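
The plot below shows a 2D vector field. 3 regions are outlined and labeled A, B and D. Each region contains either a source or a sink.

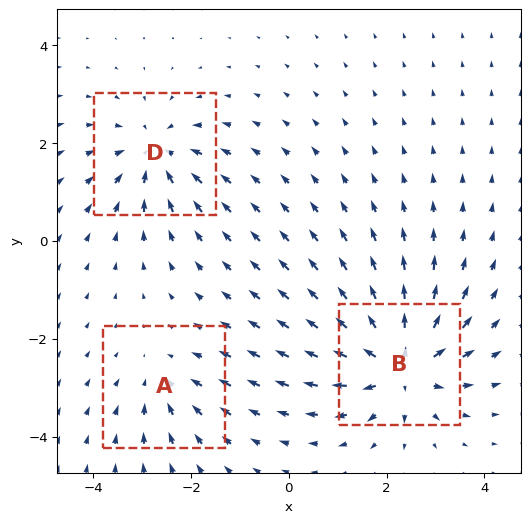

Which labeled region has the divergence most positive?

B

Divergence at each region's feature centre — A: about -2, B: about +5, D: about -4. Region B is most positive.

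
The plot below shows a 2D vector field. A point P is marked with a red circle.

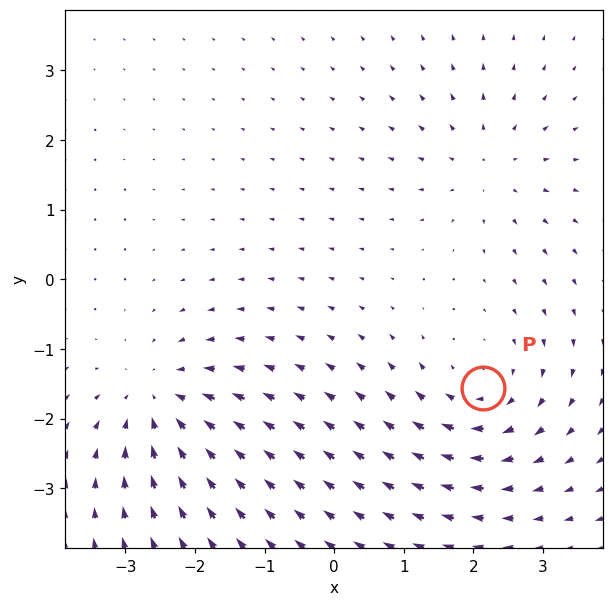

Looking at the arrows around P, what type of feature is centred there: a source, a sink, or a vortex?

vortex

At P (2.1, -1.6) the arrows circulate clockwise. Divergence ≈0, curl about -4 — near-zero divergence with nonzero curl is a vortex.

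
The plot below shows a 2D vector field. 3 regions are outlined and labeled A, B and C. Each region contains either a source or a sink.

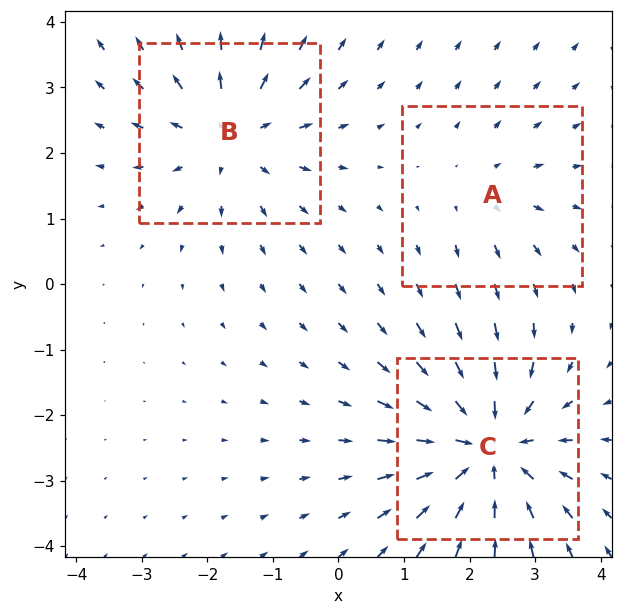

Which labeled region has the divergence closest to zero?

Divergence at each region's feature centre — A: about +2, B: about +3, C: about -4. Region A is closest to zero.

A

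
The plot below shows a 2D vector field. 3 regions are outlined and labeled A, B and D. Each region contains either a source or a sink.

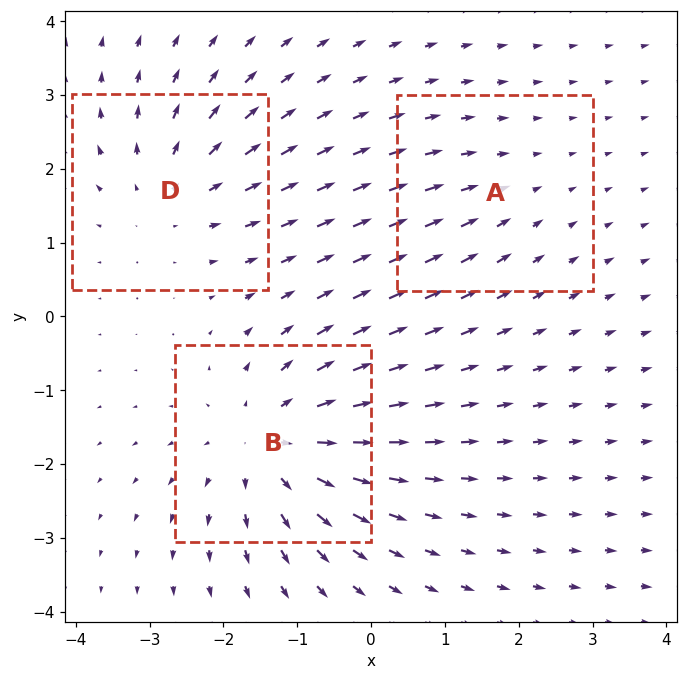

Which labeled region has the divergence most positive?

B

Divergence at each region's feature centre — A: about -2, B: about +4, D: about +3. Region B is most positive.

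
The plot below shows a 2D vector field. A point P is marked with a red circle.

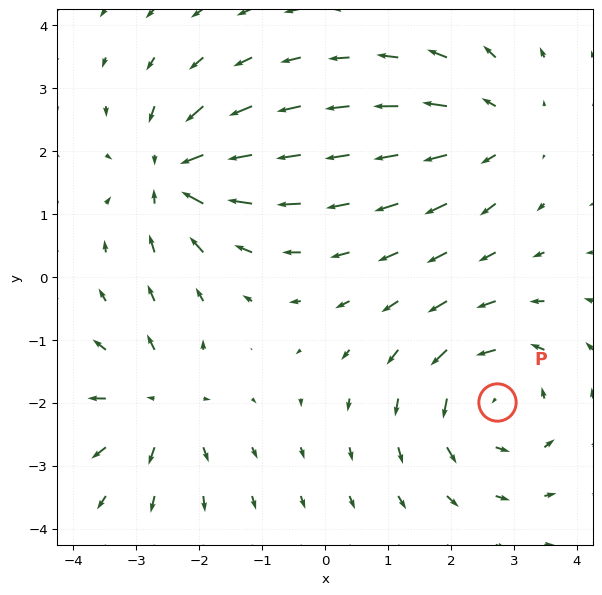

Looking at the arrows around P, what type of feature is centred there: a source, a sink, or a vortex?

vortex

At P (2.7, -2.0) the arrows circulate counterclockwise. Divergence ≈0, curl about +4 — near-zero divergence with nonzero curl is a vortex.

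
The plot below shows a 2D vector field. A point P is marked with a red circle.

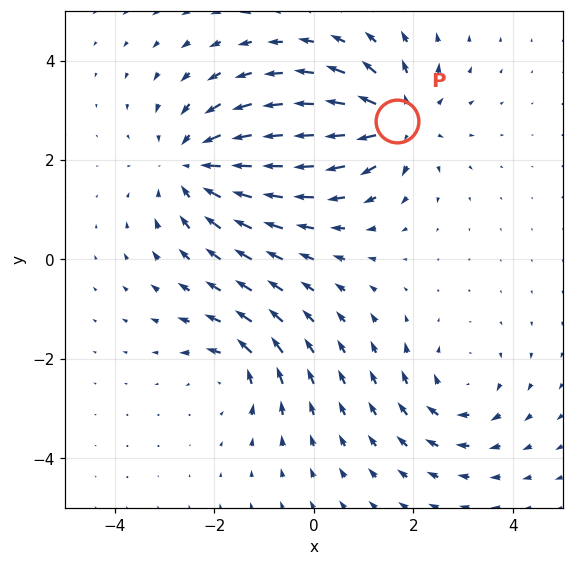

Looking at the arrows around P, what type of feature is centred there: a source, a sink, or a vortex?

At P (1.7, 2.8) the arrows spread outward. Divergence about +5, curl ≈0 — positive divergence with near-zero curl is a source.

source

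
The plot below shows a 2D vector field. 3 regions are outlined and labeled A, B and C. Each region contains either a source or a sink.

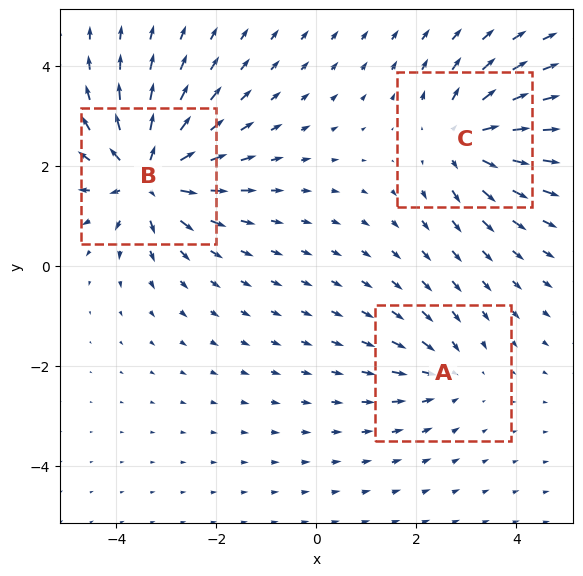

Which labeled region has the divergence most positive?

Divergence at each region's feature centre — A: about -3, B: about +6, C: about +4. Region B is most positive.

B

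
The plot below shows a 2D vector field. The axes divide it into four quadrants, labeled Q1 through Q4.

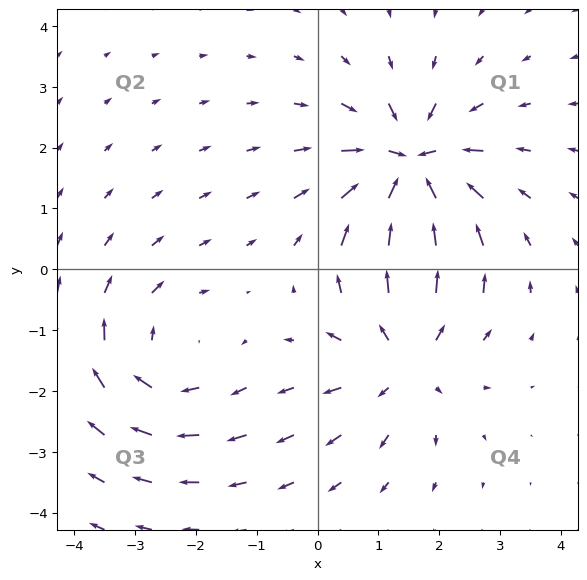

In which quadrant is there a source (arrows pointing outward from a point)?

Q4

The source sits at approximately (1.4, -1.4), which lies in quadrant Q4. The divergence there is about +4, positive as expected for a source.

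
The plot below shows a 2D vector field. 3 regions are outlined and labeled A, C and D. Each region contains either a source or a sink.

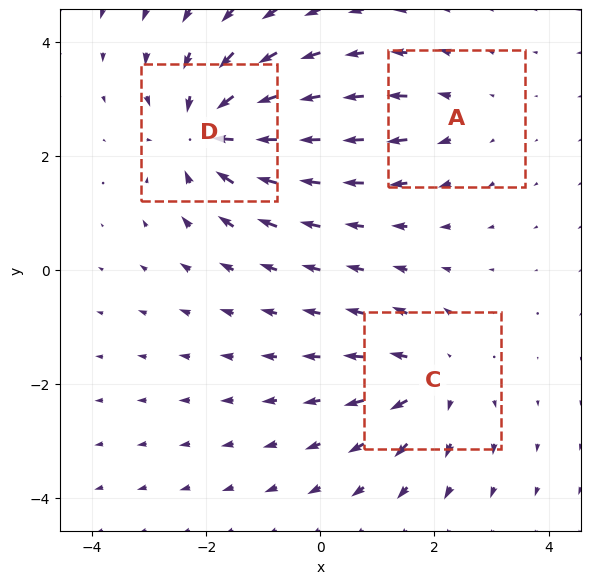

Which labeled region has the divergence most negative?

D

Divergence at each region's feature centre — A: about +2, C: about +4, D: about -5. Region D is most negative.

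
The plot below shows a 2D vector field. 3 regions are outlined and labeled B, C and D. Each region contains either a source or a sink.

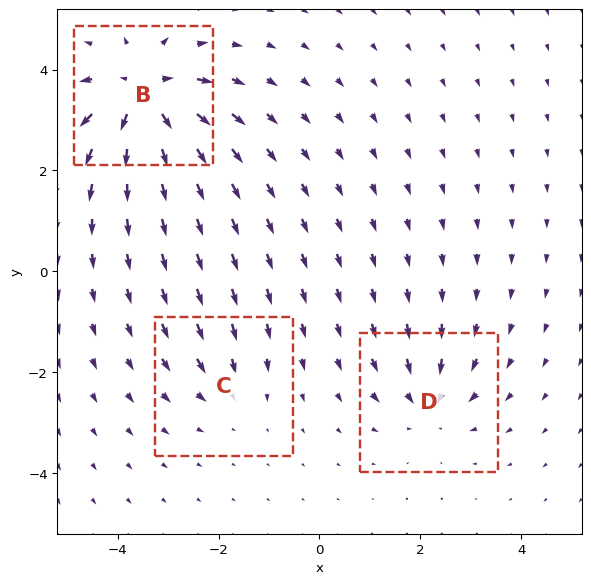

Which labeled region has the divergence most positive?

Divergence at each region's feature centre — B: about +6, C: about -2, D: about -4. Region B is most positive.

B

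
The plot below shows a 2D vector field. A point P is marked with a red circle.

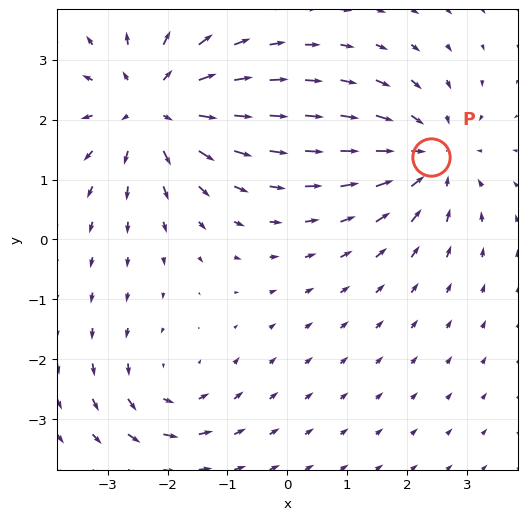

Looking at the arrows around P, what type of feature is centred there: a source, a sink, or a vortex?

sink

At P (2.4, 1.4) the arrows converge inward. Divergence about -4, curl ≈0 — negative divergence with near-zero curl is a sink.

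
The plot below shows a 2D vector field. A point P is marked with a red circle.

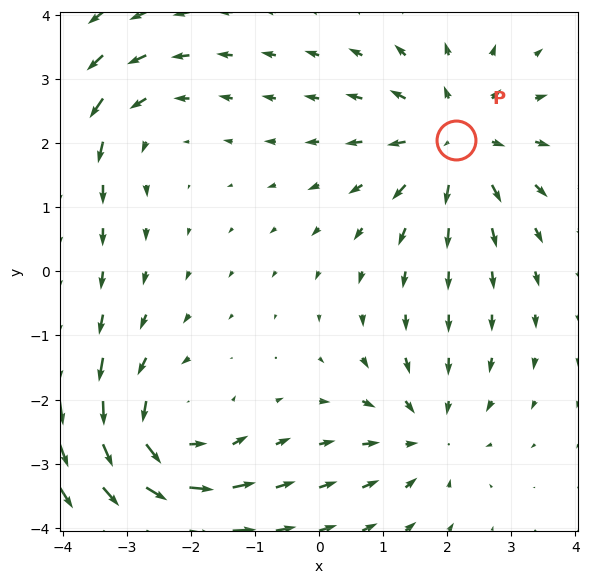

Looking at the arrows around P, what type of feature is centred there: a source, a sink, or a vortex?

At P (2.1, 2.1) the arrows spread outward. Divergence about +4, curl ≈0 — positive divergence with near-zero curl is a source.

source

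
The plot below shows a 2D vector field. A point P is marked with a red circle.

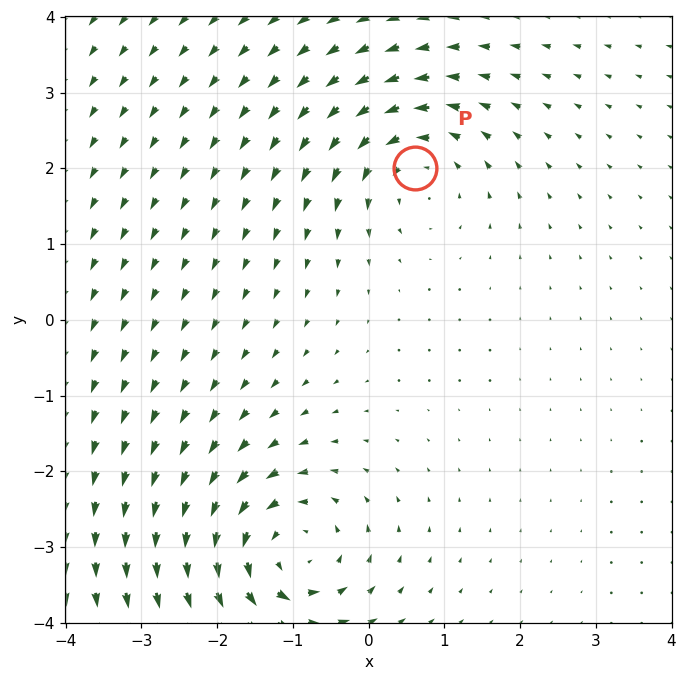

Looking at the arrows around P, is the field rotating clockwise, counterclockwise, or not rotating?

counterclockwise

Near P at (0.6, 2.0) the arrows circulate counterclockwise. The curl (z-component) there is about +4; positive curl means counterclockwise rotation.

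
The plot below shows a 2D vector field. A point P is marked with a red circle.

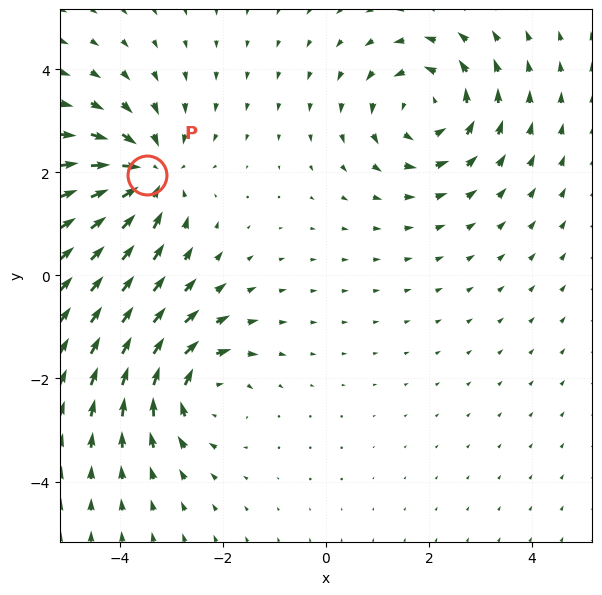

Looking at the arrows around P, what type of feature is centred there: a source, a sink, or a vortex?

sink

At P (-3.5, 1.9) the arrows converge inward. Divergence about -4, curl ≈0 — negative divergence with near-zero curl is a sink.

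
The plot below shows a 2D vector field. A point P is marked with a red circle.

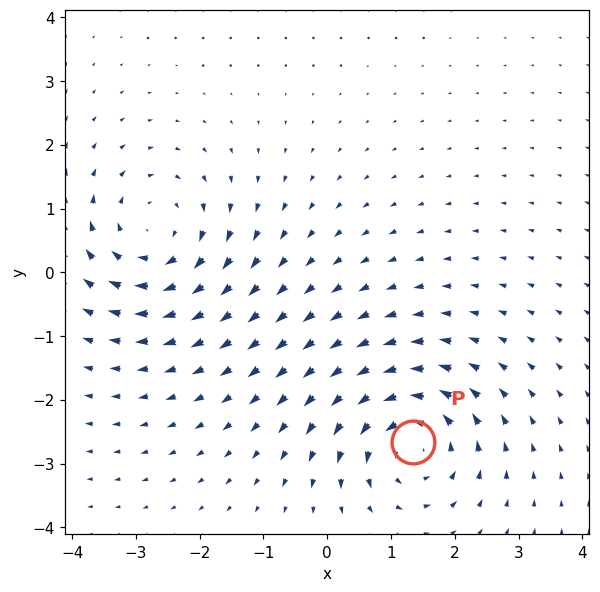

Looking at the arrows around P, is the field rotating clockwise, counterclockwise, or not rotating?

Near P at (1.4, -2.7) the arrows circulate counterclockwise. The curl (z-component) there is about +5; positive curl means counterclockwise rotation.

counterclockwise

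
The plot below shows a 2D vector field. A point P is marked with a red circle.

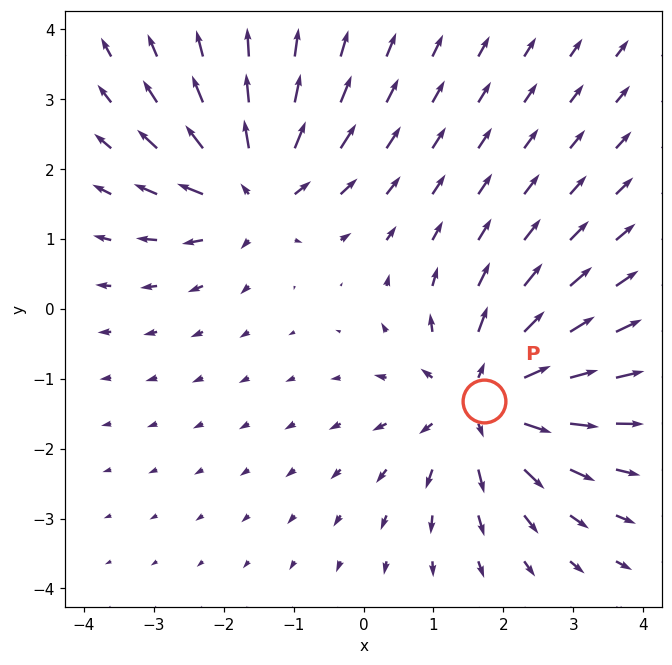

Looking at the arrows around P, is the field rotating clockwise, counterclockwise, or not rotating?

Near P at (1.7, -1.3) the arrows show no circulation. The curl there is ≈0.

not rotating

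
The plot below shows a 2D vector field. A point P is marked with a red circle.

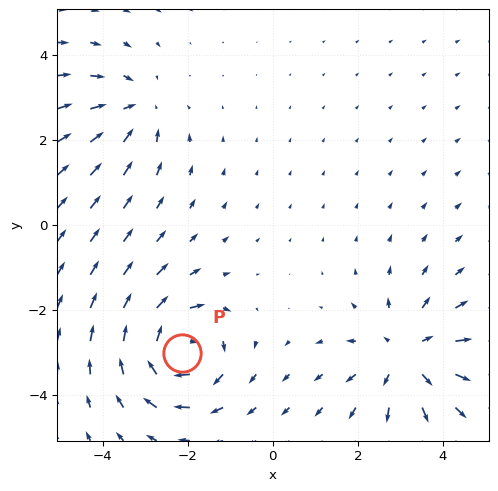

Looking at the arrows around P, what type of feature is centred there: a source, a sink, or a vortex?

At P (-2.1, -3.0) the arrows circulate clockwise. Divergence ≈0, curl about -6 — near-zero divergence with nonzero curl is a vortex.

vortex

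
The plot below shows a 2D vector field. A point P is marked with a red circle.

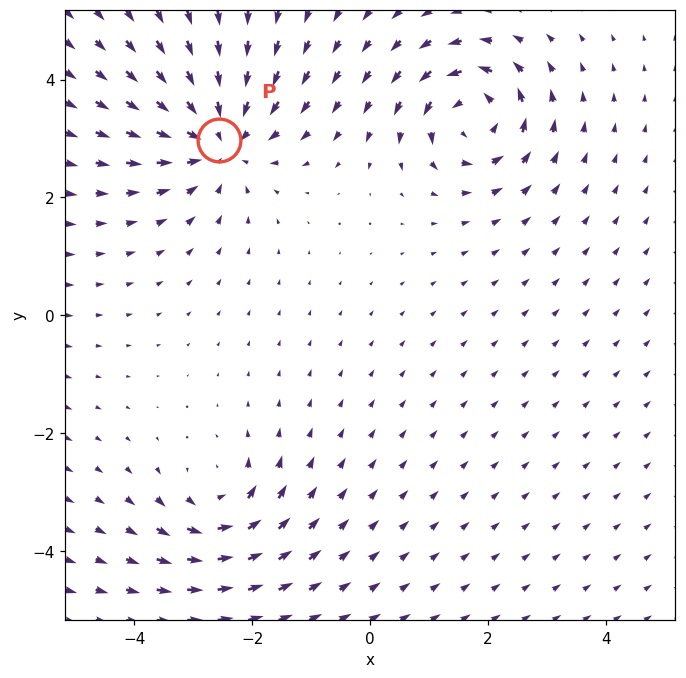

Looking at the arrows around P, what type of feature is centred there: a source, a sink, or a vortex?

sink

At P (-2.6, 3.0) the arrows converge inward. Divergence about -5, curl ≈0 — negative divergence with near-zero curl is a sink.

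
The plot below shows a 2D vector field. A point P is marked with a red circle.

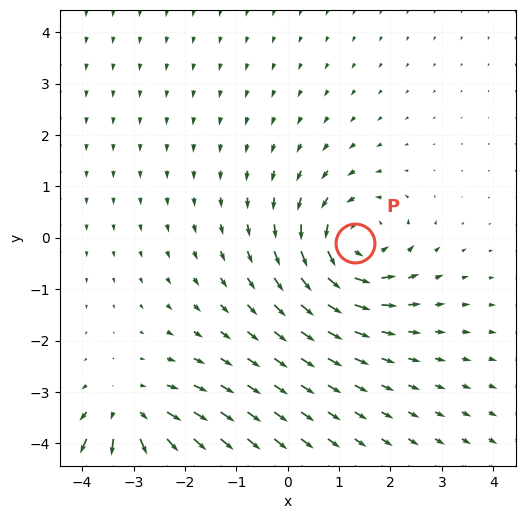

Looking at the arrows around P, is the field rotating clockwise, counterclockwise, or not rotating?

counterclockwise

Near P at (1.3, -0.1) the arrows circulate counterclockwise. The curl (z-component) there is about +4; positive curl means counterclockwise rotation.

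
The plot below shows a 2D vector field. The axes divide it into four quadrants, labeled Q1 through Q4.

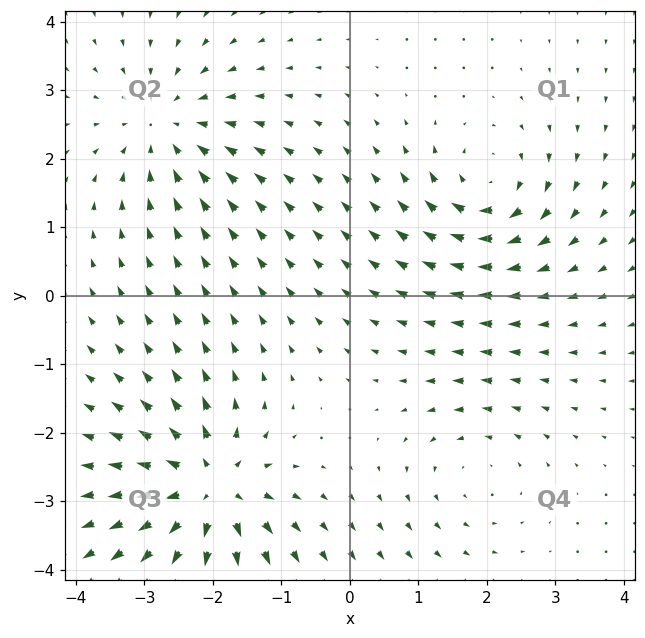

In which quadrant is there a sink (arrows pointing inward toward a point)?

The sink sits at approximately (-2.7, 2.5), which lies in quadrant Q2. The divergence there is about -4, negative as expected for a sink.

Q2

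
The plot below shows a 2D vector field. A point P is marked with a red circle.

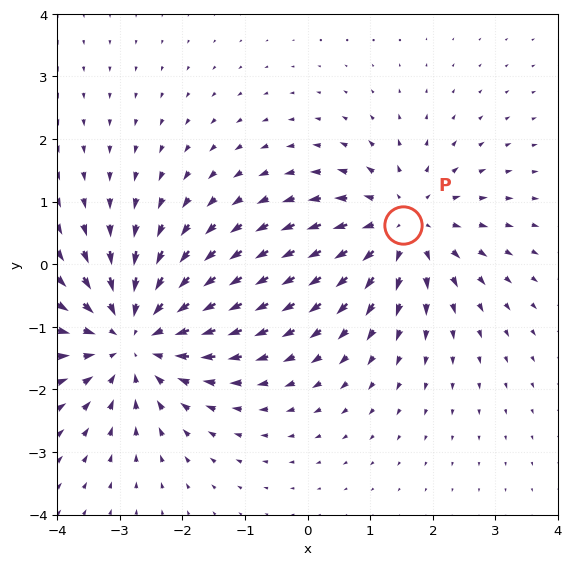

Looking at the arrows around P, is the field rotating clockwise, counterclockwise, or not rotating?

not rotating

Near P at (1.5, 0.6) the arrows show no circulation. The curl there is ≈0.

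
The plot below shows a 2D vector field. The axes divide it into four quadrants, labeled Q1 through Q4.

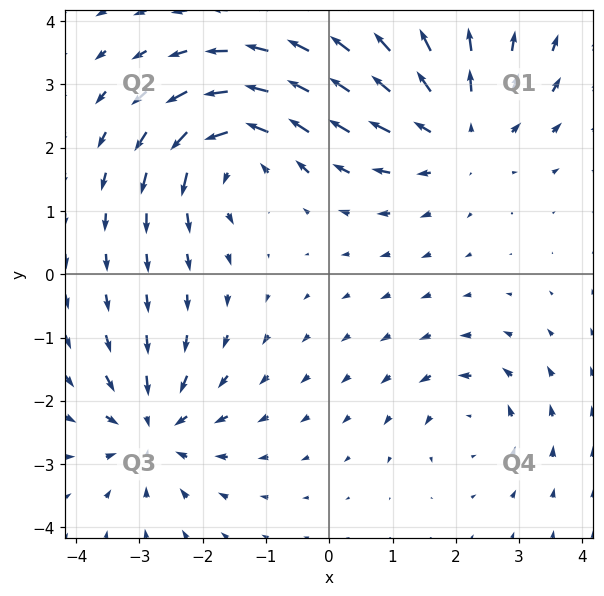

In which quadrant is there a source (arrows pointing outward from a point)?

The source sits at approximately (2.0, 2.2), which lies in quadrant Q1. The divergence there is about +4, positive as expected for a source.

Q1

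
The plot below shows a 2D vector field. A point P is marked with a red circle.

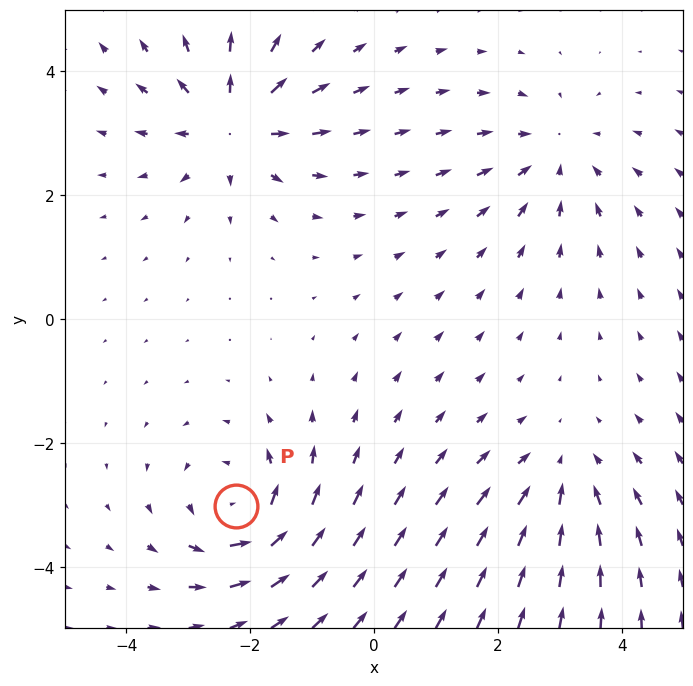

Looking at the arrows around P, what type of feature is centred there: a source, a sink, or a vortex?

vortex

At P (-2.2, -3.0) the arrows circulate counterclockwise. Divergence ≈0, curl about +5 — near-zero divergence with nonzero curl is a vortex.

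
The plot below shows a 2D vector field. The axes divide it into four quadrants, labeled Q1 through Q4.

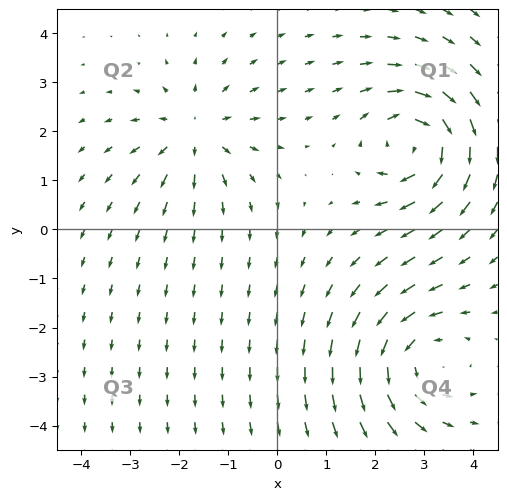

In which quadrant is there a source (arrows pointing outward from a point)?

Q2

The source sits at approximately (-1.7, 2.0), which lies in quadrant Q2. The divergence there is about +3, positive as expected for a source.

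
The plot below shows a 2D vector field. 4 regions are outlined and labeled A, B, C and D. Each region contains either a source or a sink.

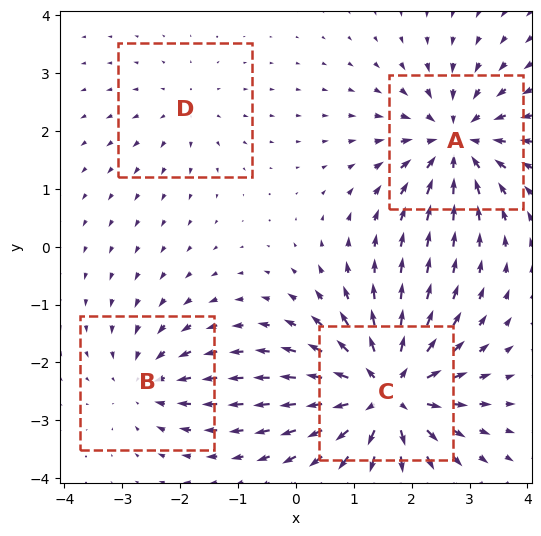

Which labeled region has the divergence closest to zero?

Divergence at each region's feature centre — A: about -6, B: about -3, C: about +8, D: about +2. Region D is closest to zero.

D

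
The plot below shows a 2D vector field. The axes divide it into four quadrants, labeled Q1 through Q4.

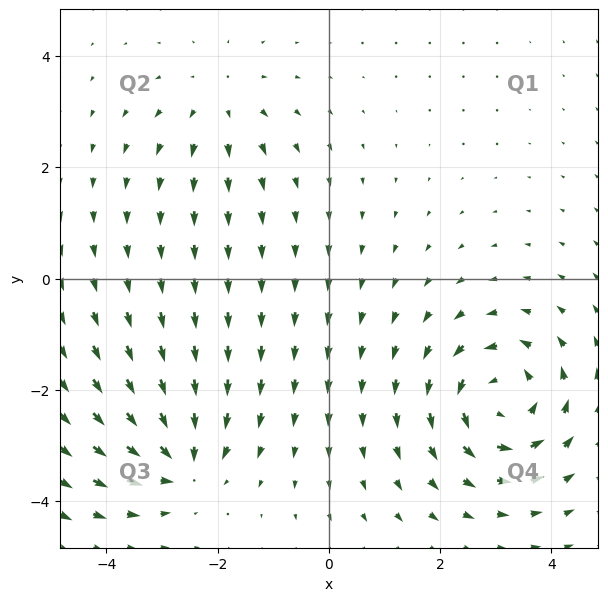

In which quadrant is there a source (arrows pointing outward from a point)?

Q2

The source sits at approximately (-2.0, 3.2), which lies in quadrant Q2. The divergence there is about +2, positive as expected for a source.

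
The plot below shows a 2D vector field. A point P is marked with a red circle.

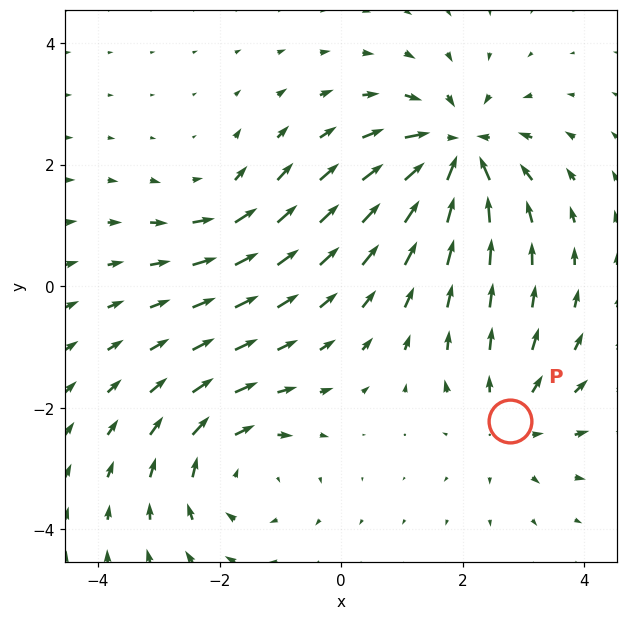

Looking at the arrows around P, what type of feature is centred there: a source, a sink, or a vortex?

source

At P (2.8, -2.2) the arrows spread outward. Divergence about +3, curl ≈0 — positive divergence with near-zero curl is a source.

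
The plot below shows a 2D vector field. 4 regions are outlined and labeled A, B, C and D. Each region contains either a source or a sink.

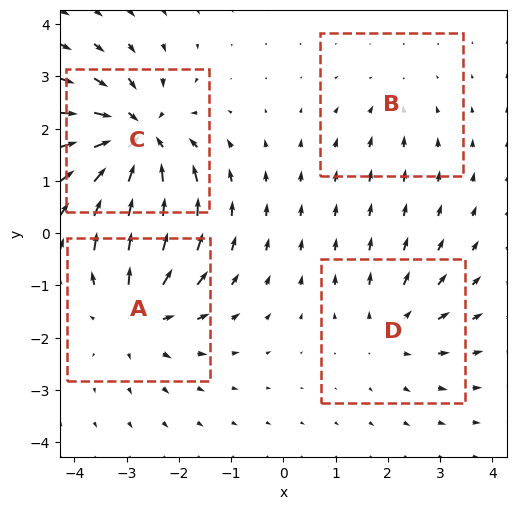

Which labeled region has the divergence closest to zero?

B

Divergence at each region's feature centre — A: about +5, B: about -2, C: about -8, D: about +4. Region B is closest to zero.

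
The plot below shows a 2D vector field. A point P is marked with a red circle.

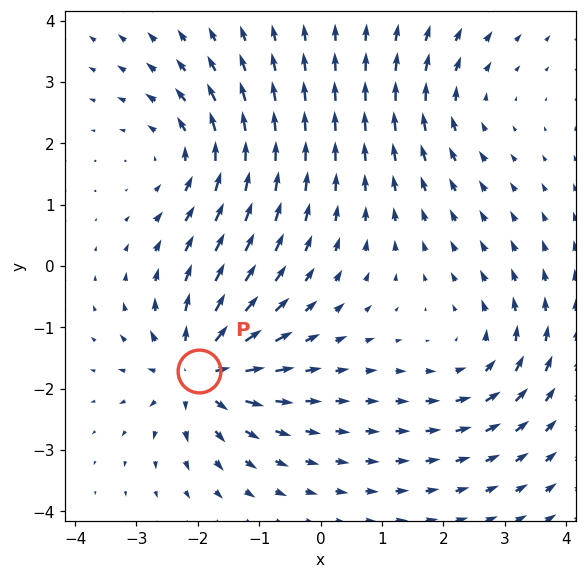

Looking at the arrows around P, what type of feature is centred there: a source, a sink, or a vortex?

At P (-2.0, -1.7) the arrows spread outward. Divergence about +7, curl ≈0 — positive divergence with near-zero curl is a source.

source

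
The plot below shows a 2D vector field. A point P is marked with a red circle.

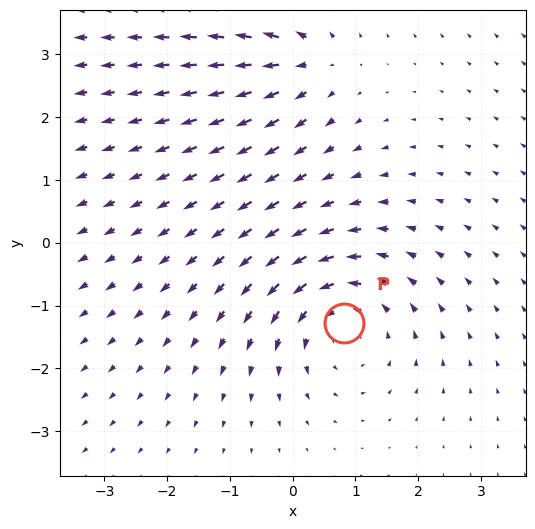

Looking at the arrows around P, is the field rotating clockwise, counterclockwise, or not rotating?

counterclockwise

Near P at (0.8, -1.3) the arrows circulate counterclockwise. The curl (z-component) there is about +4; positive curl means counterclockwise rotation.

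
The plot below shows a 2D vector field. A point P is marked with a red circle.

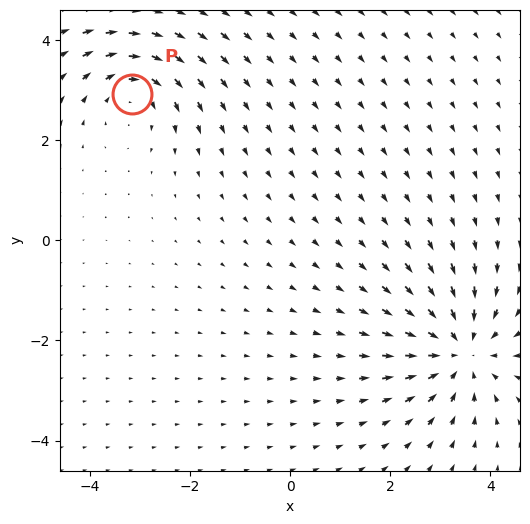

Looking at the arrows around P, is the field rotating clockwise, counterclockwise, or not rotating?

Near P at (-3.2, 2.9) the arrows circulate clockwise. The curl (z-component) there is about -4; negative curl means clockwise rotation.

clockwise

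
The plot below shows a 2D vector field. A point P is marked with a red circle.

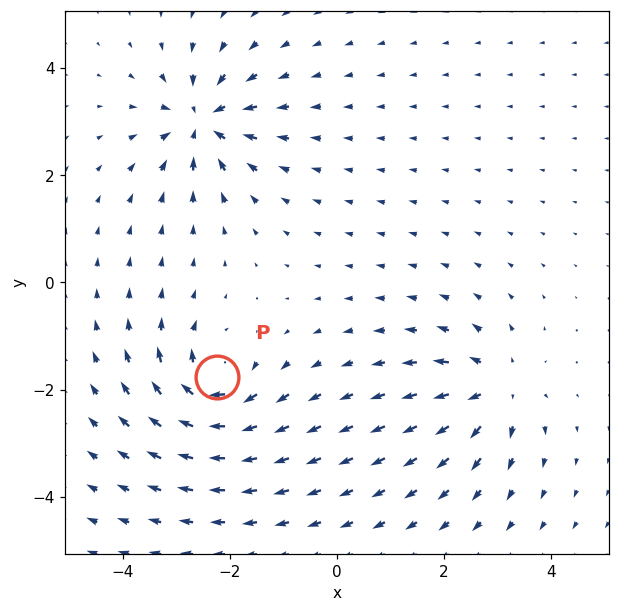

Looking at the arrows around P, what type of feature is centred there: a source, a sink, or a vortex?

At P (-2.2, -1.8) the arrows circulate clockwise. Divergence ≈0, curl about -5 — near-zero divergence with nonzero curl is a vortex.

vortex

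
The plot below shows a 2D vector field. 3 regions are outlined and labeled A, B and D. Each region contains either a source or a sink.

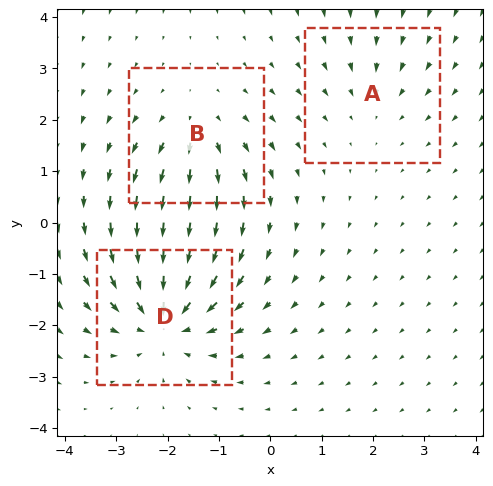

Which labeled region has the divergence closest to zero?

A

Divergence at each region's feature centre — A: about -2, B: about +3, D: about -5. Region A is closest to zero.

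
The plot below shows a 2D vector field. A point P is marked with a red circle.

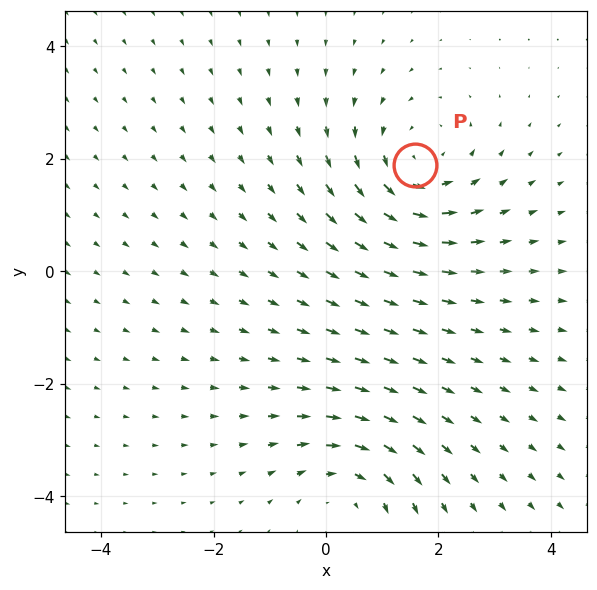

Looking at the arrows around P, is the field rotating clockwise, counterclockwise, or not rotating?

Near P at (1.6, 1.9) the arrows circulate counterclockwise. The curl (z-component) there is about +4; positive curl means counterclockwise rotation.

counterclockwise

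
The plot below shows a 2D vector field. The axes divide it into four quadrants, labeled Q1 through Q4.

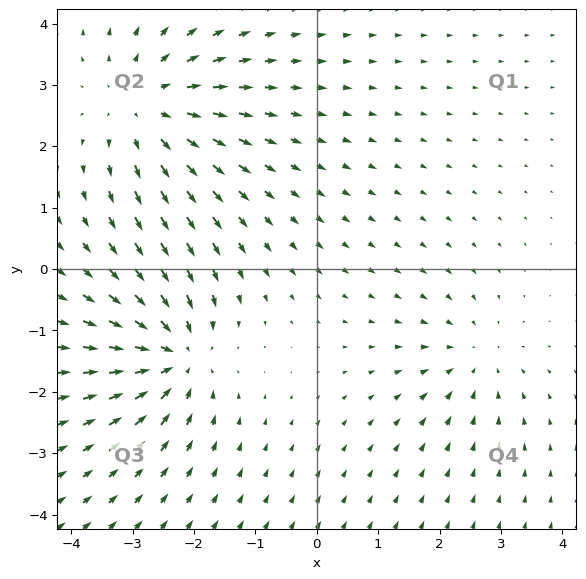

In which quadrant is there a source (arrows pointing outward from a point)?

Q2

The source sits at approximately (-2.8, 2.6), which lies in quadrant Q2. The divergence there is about +4, positive as expected for a source.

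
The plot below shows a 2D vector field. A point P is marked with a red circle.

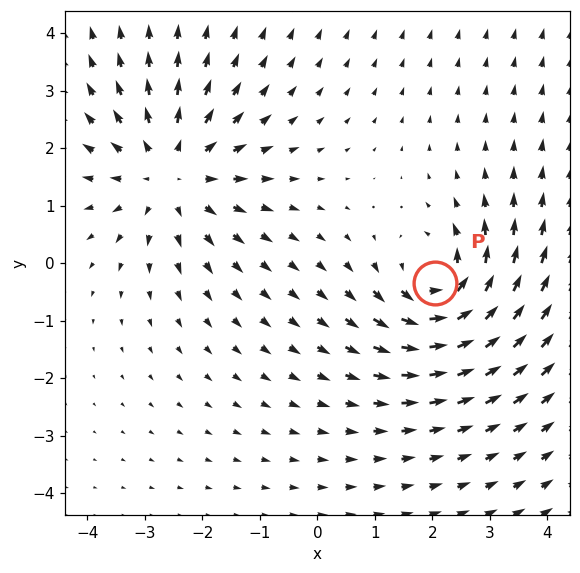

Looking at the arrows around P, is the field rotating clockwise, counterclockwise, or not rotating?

Near P at (2.0, -0.4) the arrows circulate counterclockwise. The curl (z-component) there is about +4; positive curl means counterclockwise rotation.

counterclockwise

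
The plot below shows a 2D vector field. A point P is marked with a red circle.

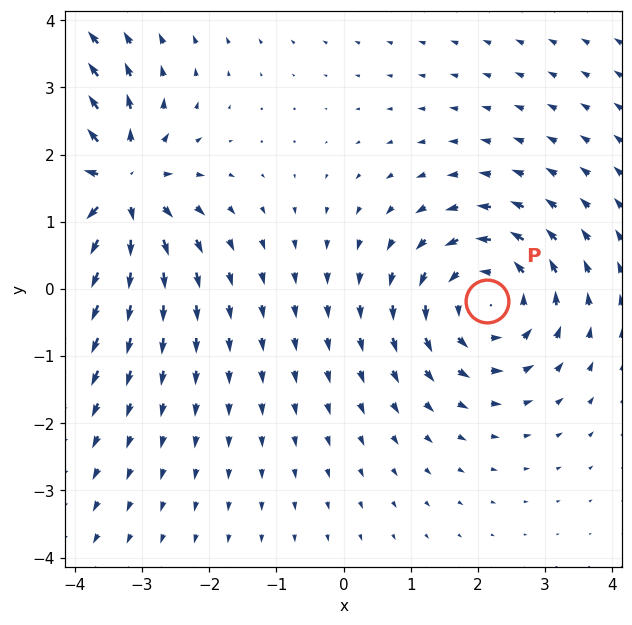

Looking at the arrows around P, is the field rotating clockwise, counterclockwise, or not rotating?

counterclockwise

Near P at (2.1, -0.2) the arrows circulate counterclockwise. The curl (z-component) there is about +3; positive curl means counterclockwise rotation.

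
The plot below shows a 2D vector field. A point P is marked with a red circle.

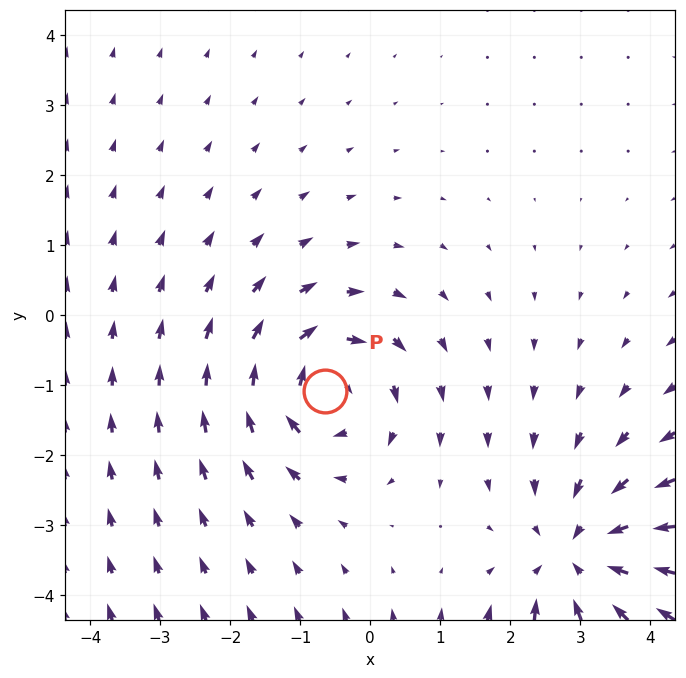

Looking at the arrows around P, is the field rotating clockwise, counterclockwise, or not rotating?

Near P at (-0.6, -1.1) the arrows circulate clockwise. The curl (z-component) there is about -5; negative curl means clockwise rotation.

clockwise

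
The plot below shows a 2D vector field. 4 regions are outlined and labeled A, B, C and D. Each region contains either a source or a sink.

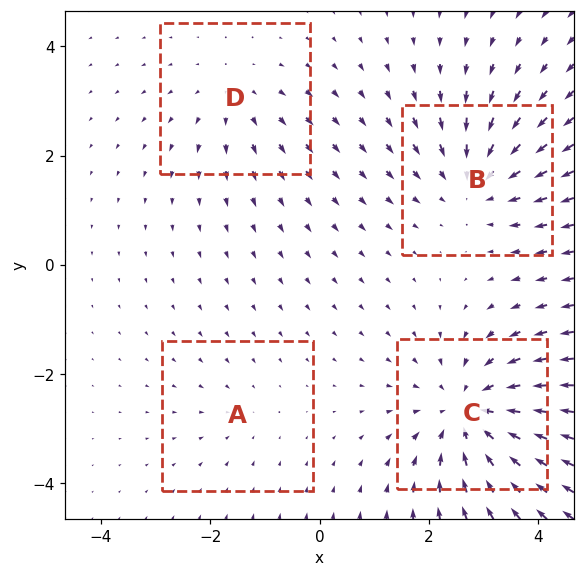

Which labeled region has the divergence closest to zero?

Divergence at each region's feature centre — A: about -2, B: about -5, C: about -6, D: about +3. Region A is closest to zero.

A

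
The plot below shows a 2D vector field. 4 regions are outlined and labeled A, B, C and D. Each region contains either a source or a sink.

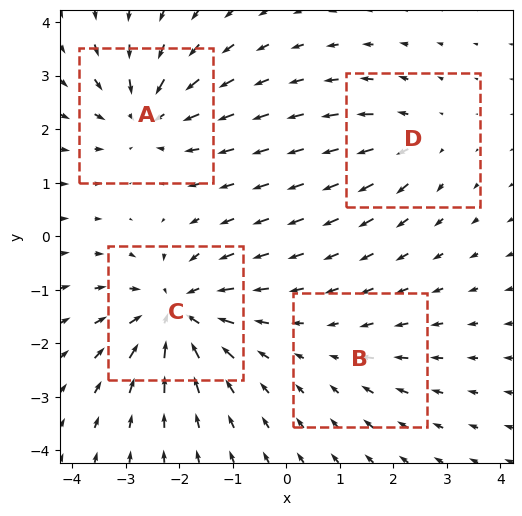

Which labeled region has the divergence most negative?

C

Divergence at each region's feature centre — A: about -5, B: about -2, C: about -7, D: about +3. Region C is most negative.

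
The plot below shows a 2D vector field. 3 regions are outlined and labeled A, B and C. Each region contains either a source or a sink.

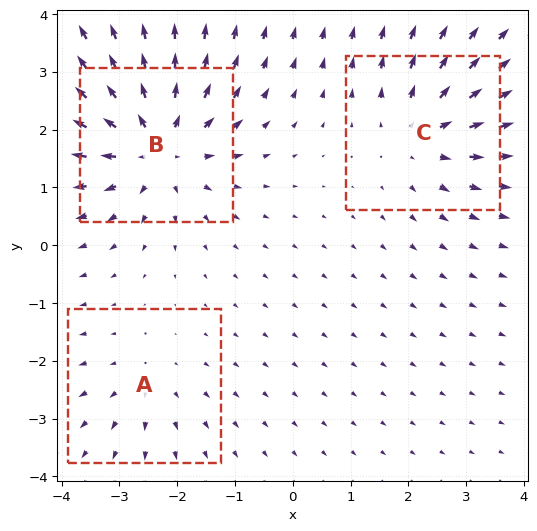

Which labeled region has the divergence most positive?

Divergence at each region's feature centre — A: about +2, B: about +5, C: about +3. Region B is most positive.

B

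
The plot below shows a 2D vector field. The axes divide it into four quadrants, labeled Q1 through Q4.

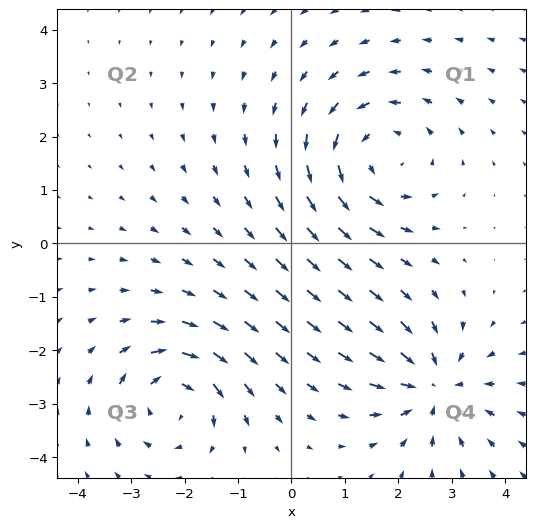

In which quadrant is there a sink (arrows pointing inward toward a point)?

Q4

The sink sits at approximately (2.7, -2.7), which lies in quadrant Q4. The divergence there is about -4, negative as expected for a sink.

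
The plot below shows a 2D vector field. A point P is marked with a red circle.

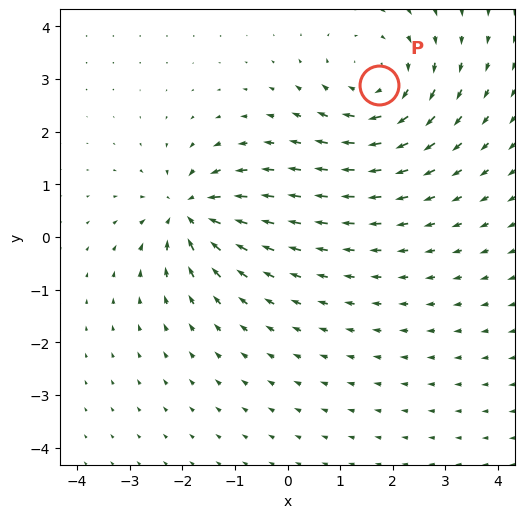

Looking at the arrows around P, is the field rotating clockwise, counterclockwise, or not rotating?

clockwise

Near P at (1.7, 2.9) the arrows circulate clockwise. The curl (z-component) there is about -4; negative curl means clockwise rotation.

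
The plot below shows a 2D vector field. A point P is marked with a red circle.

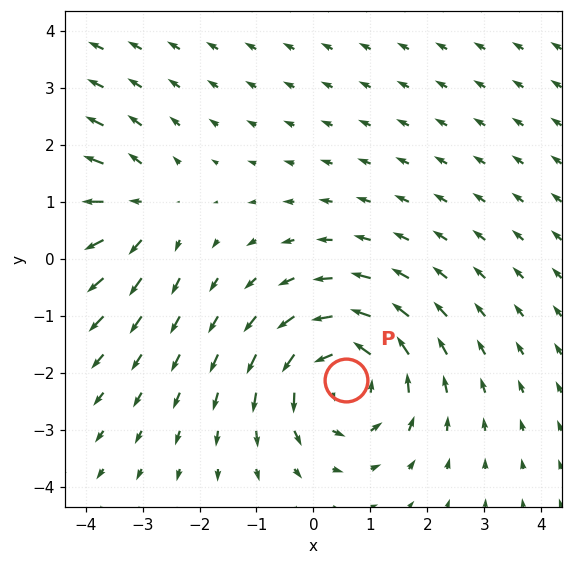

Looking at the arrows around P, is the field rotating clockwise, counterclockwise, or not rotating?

counterclockwise

Near P at (0.6, -2.1) the arrows circulate counterclockwise. The curl (z-component) there is about +4; positive curl means counterclockwise rotation.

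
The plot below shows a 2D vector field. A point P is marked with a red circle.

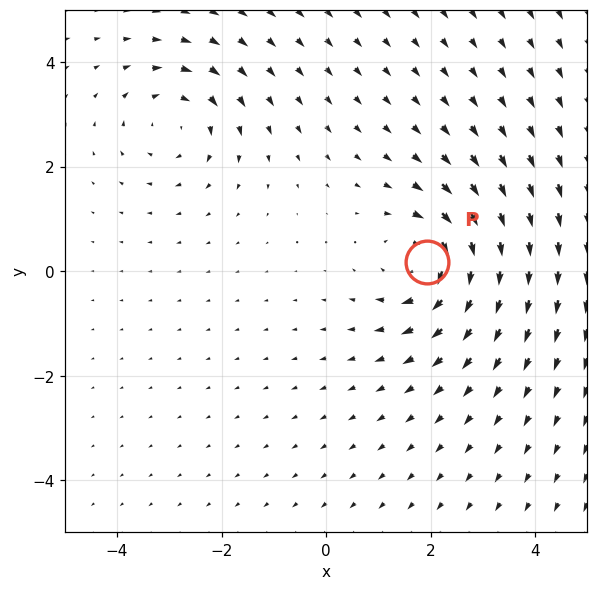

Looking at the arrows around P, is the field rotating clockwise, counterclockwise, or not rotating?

Near P at (1.9, 0.2) the arrows circulate clockwise. The curl (z-component) there is about -5; negative curl means clockwise rotation.

clockwise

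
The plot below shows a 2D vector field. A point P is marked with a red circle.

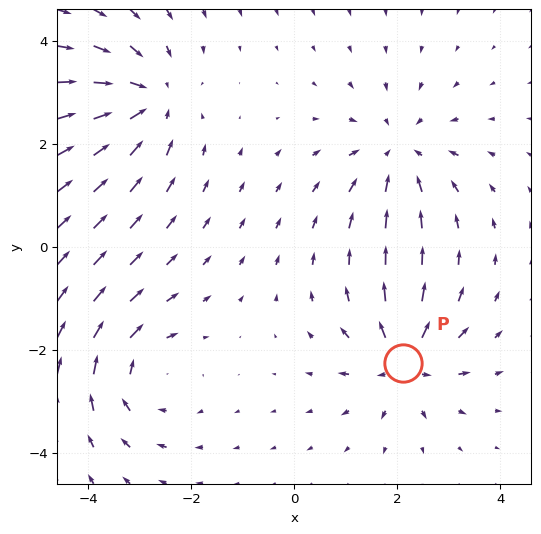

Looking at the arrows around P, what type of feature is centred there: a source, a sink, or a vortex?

At P (2.1, -2.3) the arrows spread outward. Divergence about +6, curl ≈0 — positive divergence with near-zero curl is a source.

source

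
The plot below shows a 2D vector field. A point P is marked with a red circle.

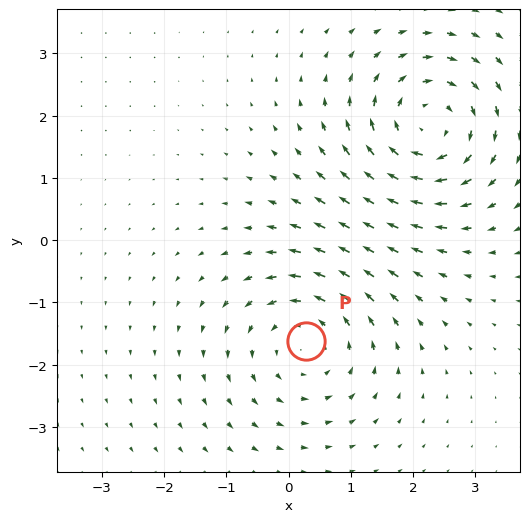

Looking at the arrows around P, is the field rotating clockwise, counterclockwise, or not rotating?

Near P at (0.3, -1.6) the arrows circulate counterclockwise. The curl (z-component) there is about +4; positive curl means counterclockwise rotation.

counterclockwise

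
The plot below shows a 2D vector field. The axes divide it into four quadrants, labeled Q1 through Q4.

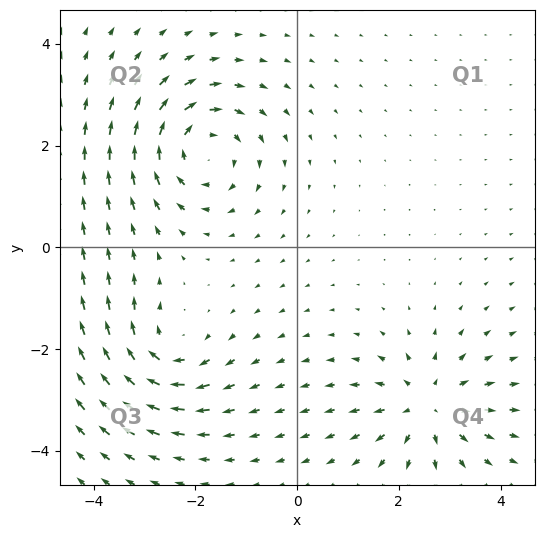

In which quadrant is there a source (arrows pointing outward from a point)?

The source sits at approximately (2.6, -3.1), which lies in quadrant Q4. The divergence there is about +5, positive as expected for a source.

Q4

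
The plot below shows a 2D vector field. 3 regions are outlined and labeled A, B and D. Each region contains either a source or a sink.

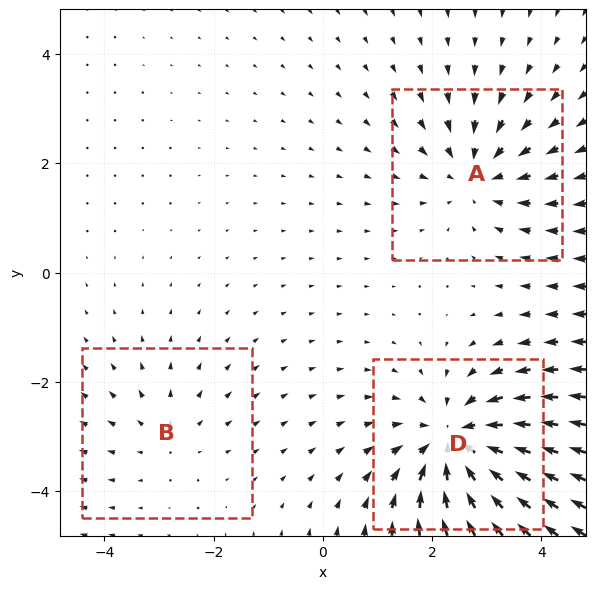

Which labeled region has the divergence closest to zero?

Divergence at each region's feature centre — A: about -3, B: about +2, D: about -5. Region B is closest to zero.

B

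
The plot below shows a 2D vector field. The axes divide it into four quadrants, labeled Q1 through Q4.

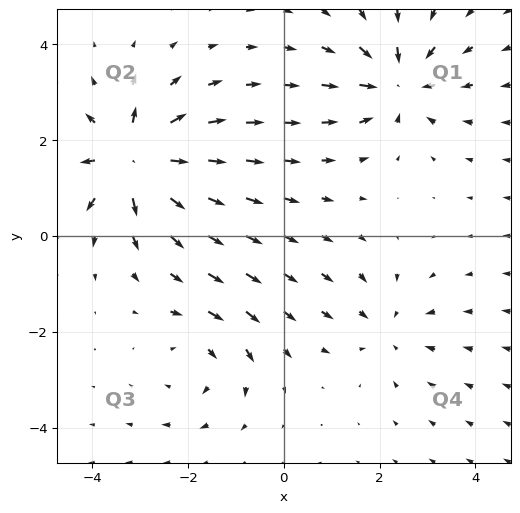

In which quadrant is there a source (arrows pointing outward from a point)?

The source sits at approximately (-3.1, 1.6), which lies in quadrant Q2. The divergence there is about +6, positive as expected for a source.

Q2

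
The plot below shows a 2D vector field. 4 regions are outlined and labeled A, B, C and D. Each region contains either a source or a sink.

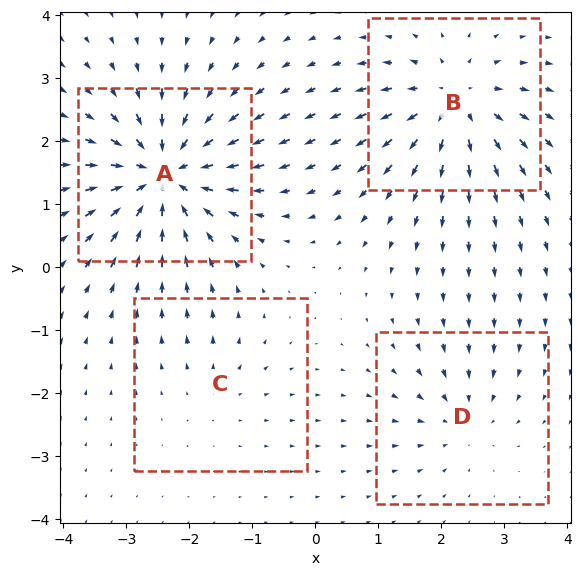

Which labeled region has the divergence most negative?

Divergence at each region's feature centre — A: about -8, B: about +6, C: about +2, D: about -4. Region A is most negative.

A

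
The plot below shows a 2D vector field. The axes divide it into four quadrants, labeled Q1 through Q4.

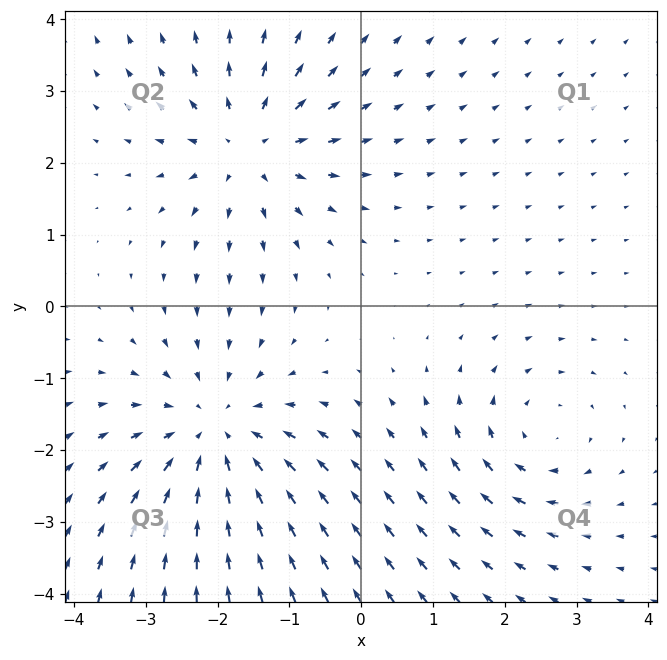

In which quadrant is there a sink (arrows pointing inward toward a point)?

Q3

The sink sits at approximately (-2.0, -1.8), which lies in quadrant Q3. The divergence there is about -4, negative as expected for a sink.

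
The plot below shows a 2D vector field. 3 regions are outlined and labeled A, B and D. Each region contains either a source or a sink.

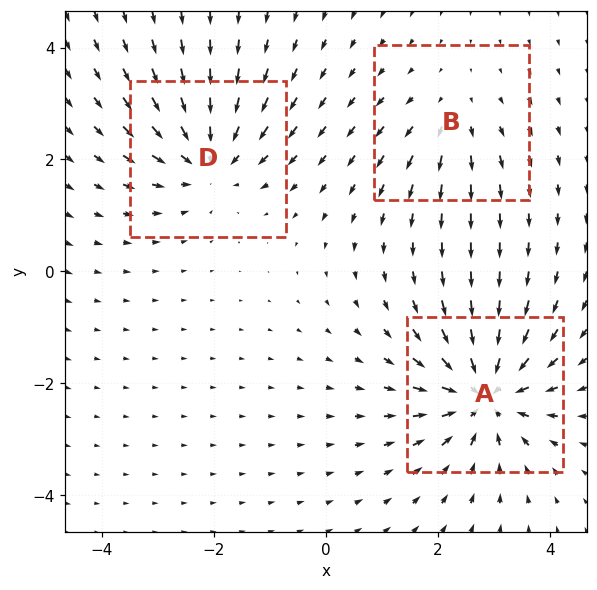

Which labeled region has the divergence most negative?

Divergence at each region's feature centre — A: about -5, B: about +2, D: about -4. Region A is most negative.

A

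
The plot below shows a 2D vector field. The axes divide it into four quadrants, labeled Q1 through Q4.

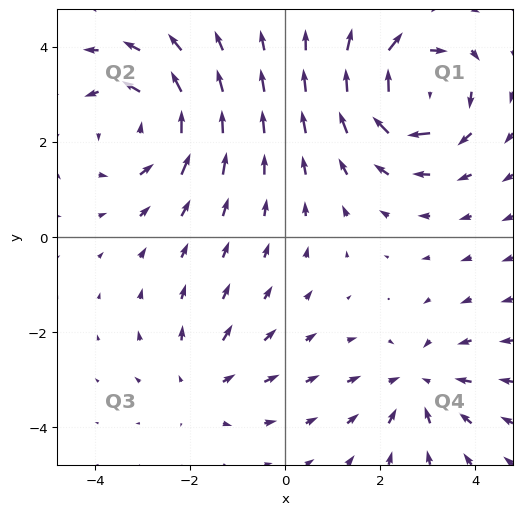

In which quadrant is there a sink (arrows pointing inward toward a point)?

Q4

The sink sits at approximately (2.8, -3.1), which lies in quadrant Q4. The divergence there is about -3, negative as expected for a sink.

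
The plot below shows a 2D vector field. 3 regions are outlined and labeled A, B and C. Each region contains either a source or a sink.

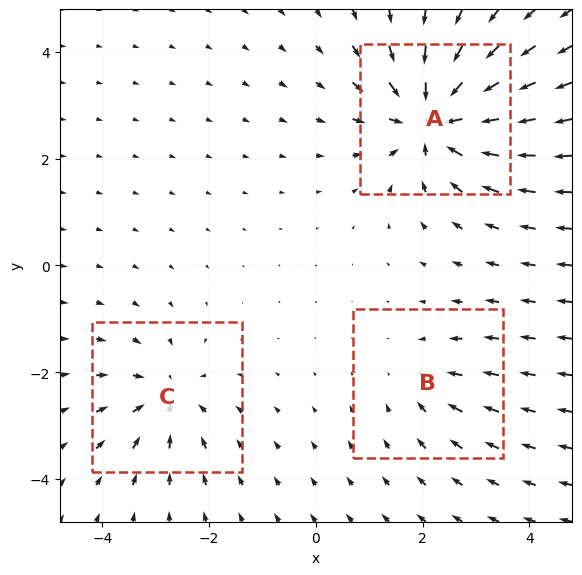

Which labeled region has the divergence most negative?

Divergence at each region's feature centre — A: about -6, B: about -2, C: about -3. Region A is most negative.

A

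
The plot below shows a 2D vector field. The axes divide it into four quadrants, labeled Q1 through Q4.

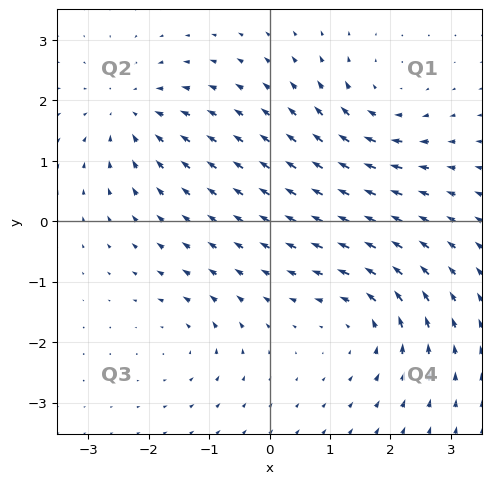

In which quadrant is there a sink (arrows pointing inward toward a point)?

The sink sits at approximately (-2.3, 1.8), which lies in quadrant Q2. The divergence there is about -5, negative as expected for a sink.

Q2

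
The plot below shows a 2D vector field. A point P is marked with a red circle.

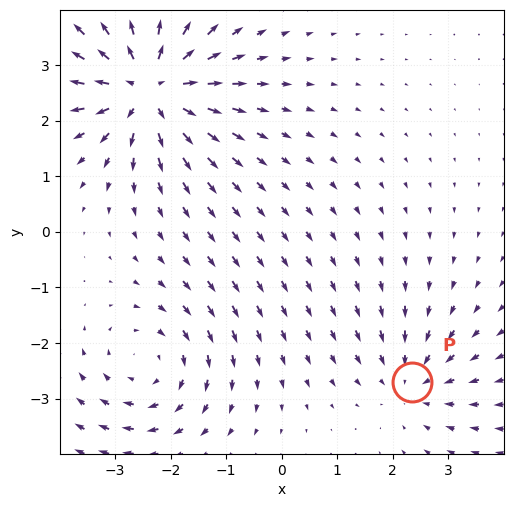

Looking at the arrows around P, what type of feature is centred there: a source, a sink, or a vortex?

At P (2.3, -2.7) the arrows converge inward. Divergence about -3, curl ≈0 — negative divergence with near-zero curl is a sink.

sink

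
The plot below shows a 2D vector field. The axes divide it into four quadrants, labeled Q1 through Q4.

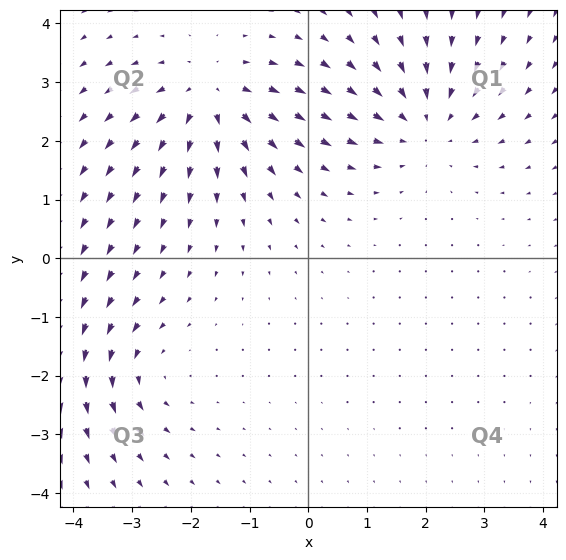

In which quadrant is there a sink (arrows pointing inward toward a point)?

The sink sits at approximately (2.0, 2.3), which lies in quadrant Q1. The divergence there is about -3, negative as expected for a sink.

Q1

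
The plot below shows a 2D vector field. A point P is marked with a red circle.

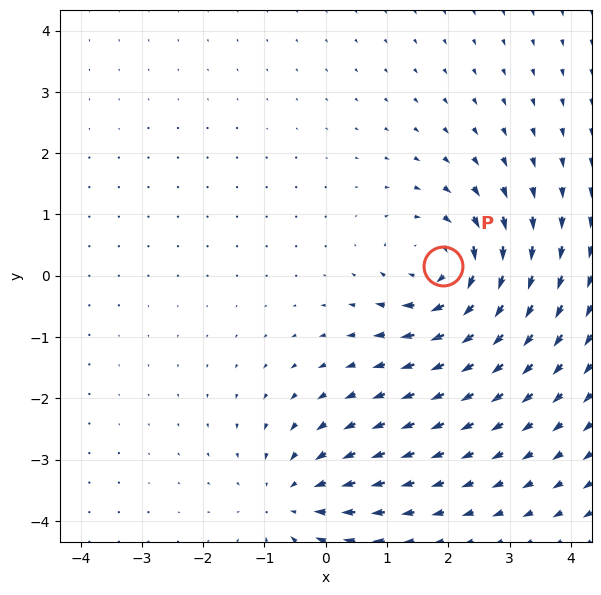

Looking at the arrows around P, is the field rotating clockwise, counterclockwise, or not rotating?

clockwise

Near P at (1.9, 0.2) the arrows circulate clockwise. The curl (z-component) there is about -4; negative curl means clockwise rotation.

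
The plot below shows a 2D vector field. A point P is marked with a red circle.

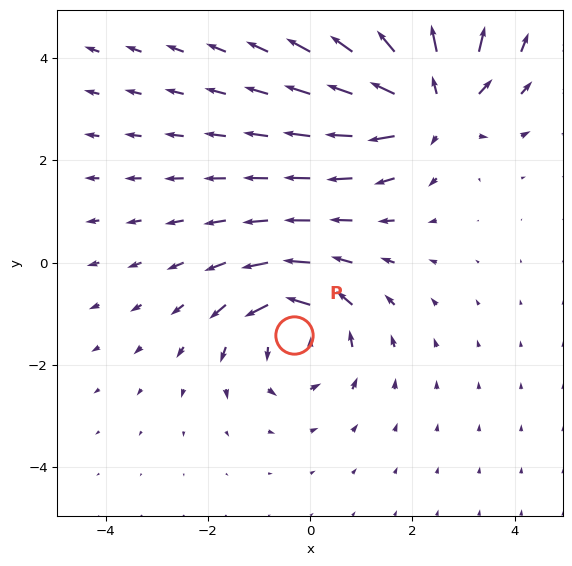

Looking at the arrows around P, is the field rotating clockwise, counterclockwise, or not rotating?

counterclockwise

Near P at (-0.3, -1.4) the arrows circulate counterclockwise. The curl (z-component) there is about +4; positive curl means counterclockwise rotation.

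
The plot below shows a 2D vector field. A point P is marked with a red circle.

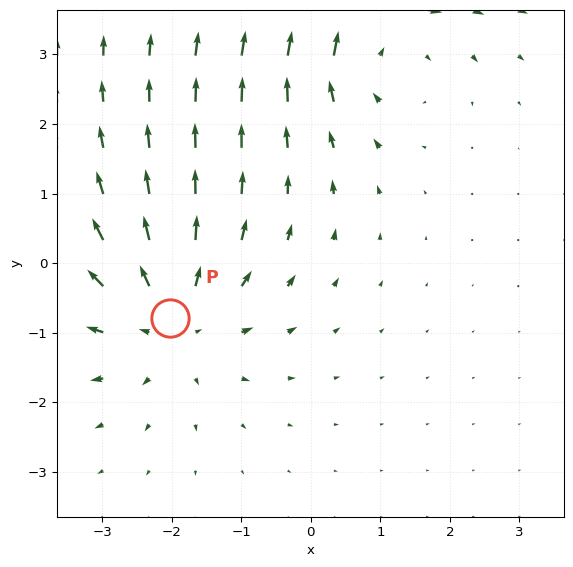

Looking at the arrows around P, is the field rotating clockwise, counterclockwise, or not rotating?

not rotating

Near P at (-2.0, -0.8) the arrows show no circulation. The curl there is ≈0.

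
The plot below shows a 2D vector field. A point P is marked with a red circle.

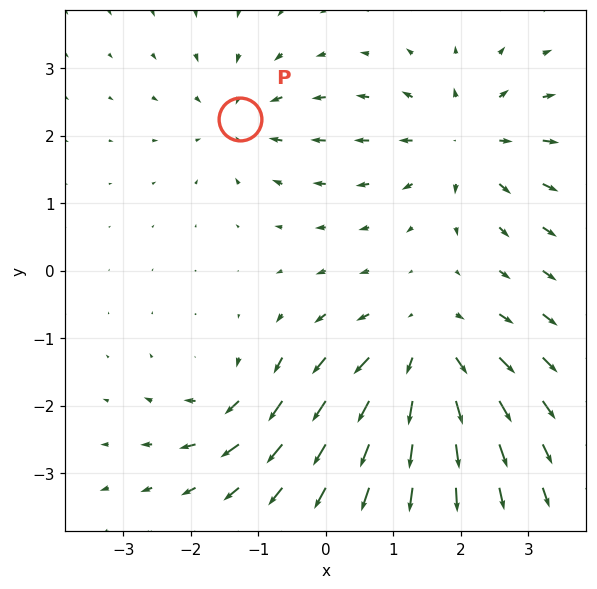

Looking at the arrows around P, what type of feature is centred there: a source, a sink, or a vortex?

At P (-1.3, 2.2) the arrows converge inward. Divergence about -4, curl ≈0 — negative divergence with near-zero curl is a sink.

sink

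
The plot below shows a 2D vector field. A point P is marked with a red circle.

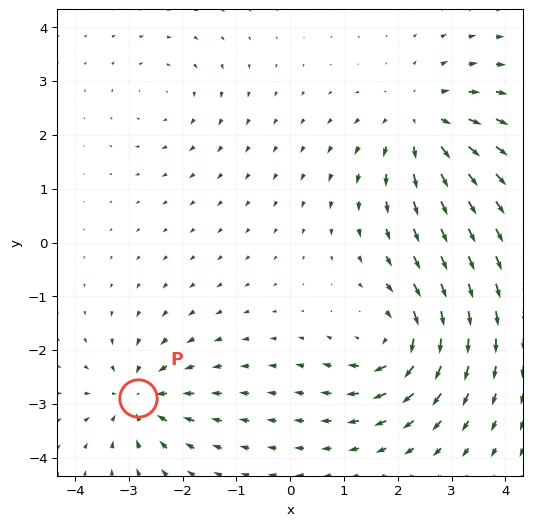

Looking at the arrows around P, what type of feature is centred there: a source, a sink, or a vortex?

At P (-2.8, -2.9) the arrows converge inward. Divergence about -5, curl ≈0 — negative divergence with near-zero curl is a sink.

sink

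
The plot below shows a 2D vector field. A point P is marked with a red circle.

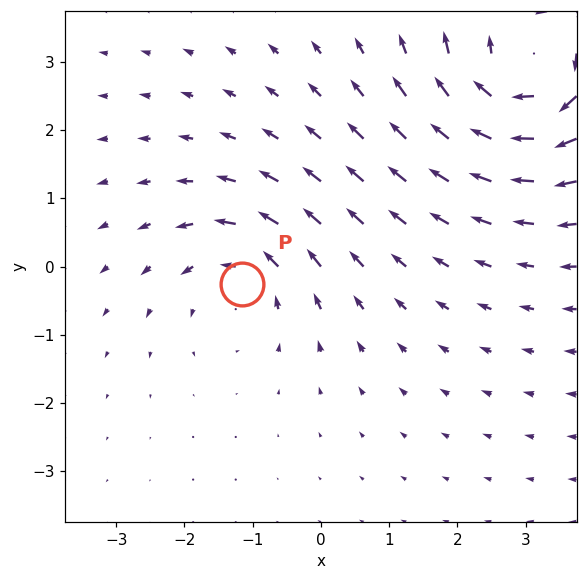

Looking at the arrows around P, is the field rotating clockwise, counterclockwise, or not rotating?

counterclockwise

Near P at (-1.2, -0.3) the arrows circulate counterclockwise. The curl (z-component) there is about +3; positive curl means counterclockwise rotation.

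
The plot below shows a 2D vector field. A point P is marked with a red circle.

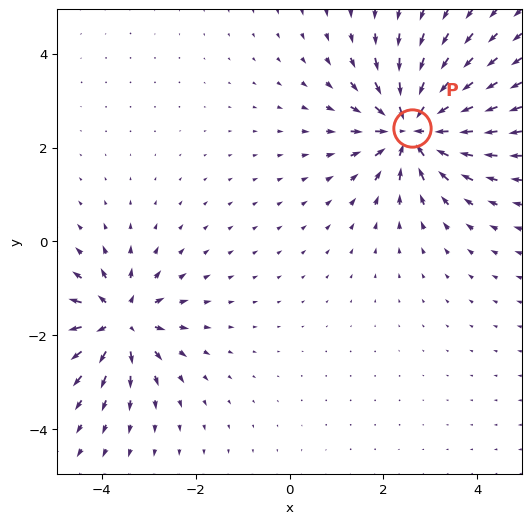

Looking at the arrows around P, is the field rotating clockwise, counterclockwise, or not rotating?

Near P at (2.6, 2.4) the arrows show no circulation. The curl there is ≈0.

not rotating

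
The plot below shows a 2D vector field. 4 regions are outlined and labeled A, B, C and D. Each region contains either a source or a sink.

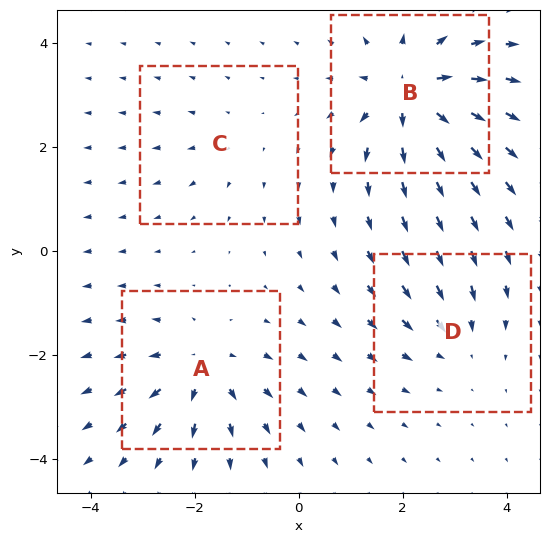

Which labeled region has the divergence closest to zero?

C

Divergence at each region's feature centre — A: about +5, B: about +8, C: about +2, D: about -3. Region C is closest to zero.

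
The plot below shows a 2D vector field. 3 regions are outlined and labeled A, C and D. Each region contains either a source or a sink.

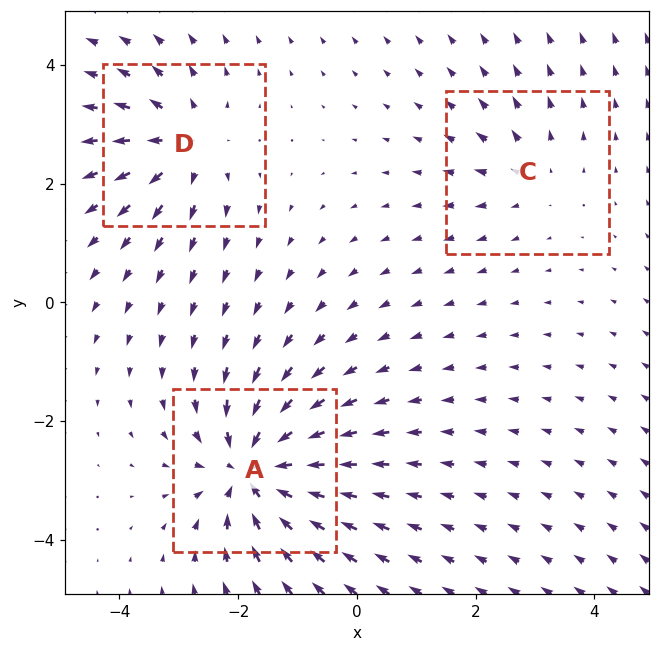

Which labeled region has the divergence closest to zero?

Divergence at each region's feature centre — A: about -6, C: about +2, D: about +4. Region C is closest to zero.

C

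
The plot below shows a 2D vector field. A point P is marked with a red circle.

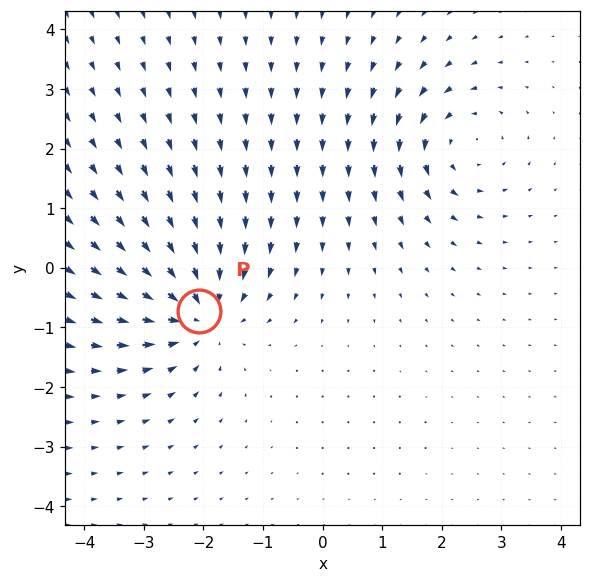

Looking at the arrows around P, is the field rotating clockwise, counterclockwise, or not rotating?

Near P at (-2.1, -0.7) the arrows show no circulation. The curl there is ≈0.

not rotating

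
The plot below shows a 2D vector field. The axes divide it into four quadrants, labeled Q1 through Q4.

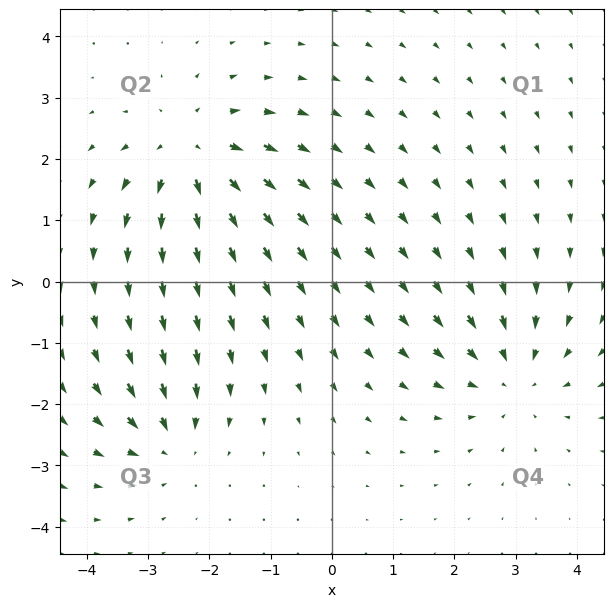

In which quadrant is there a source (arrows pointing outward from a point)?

The source sits at approximately (-2.3, 2.1), which lies in quadrant Q2. The divergence there is about +4, positive as expected for a source.

Q2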